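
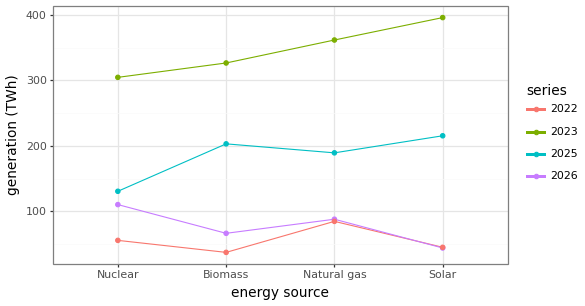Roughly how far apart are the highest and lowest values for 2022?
≈ 50

Max Natural gas ≈ 100, min Biomass ≈ 50; range ≈ 50.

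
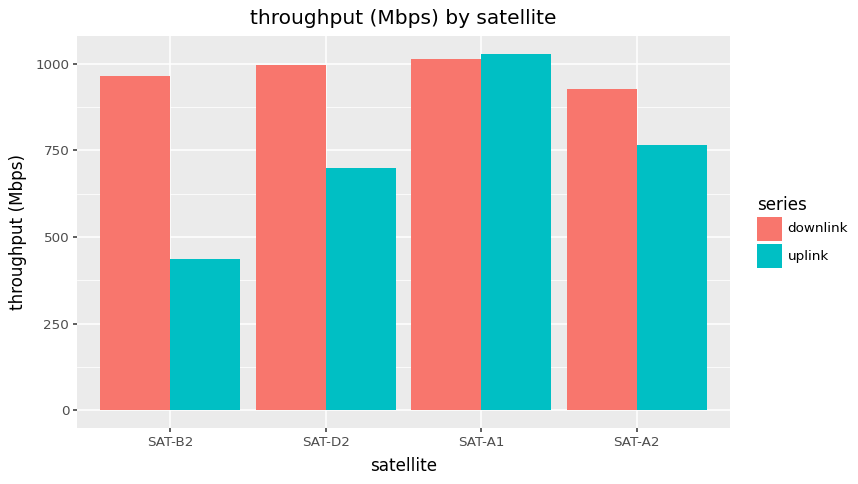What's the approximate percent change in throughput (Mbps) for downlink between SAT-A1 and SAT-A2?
SAT-A1 ≈ 1000, SAT-A2 ≈ 900; (900 − 1000) / 1000 ≈ -10%.

≈ -10%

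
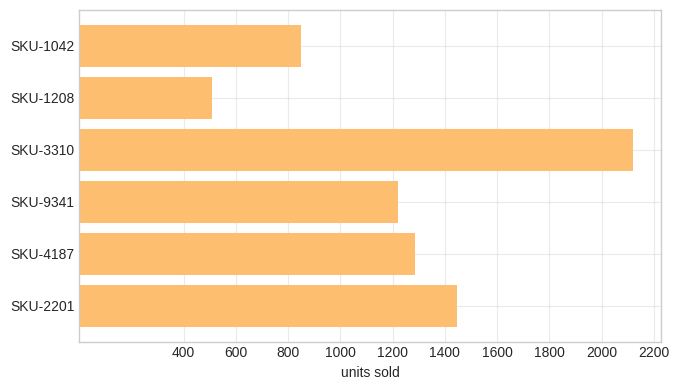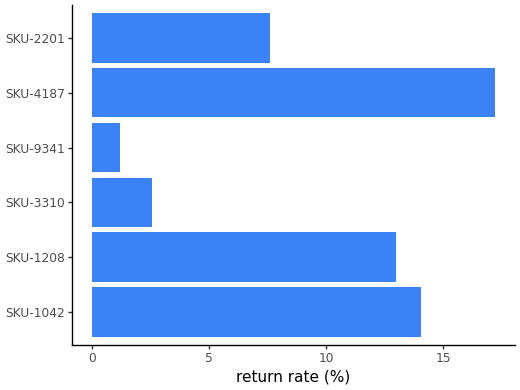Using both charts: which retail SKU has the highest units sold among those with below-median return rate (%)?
Chart 2 median return rate (%) ≈ 10; below-median retail SKUs: SKU-3310, SKU-9341, SKU-2201. Among those, SKU-3310 has the highest units sold (≈ 2200).

SKU-3310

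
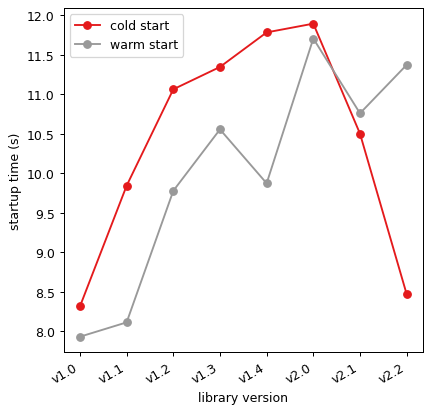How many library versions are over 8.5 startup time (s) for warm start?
6

Above 8.5: v1.2, v1.3, v1.4, v2.0, v2.1, v2.2.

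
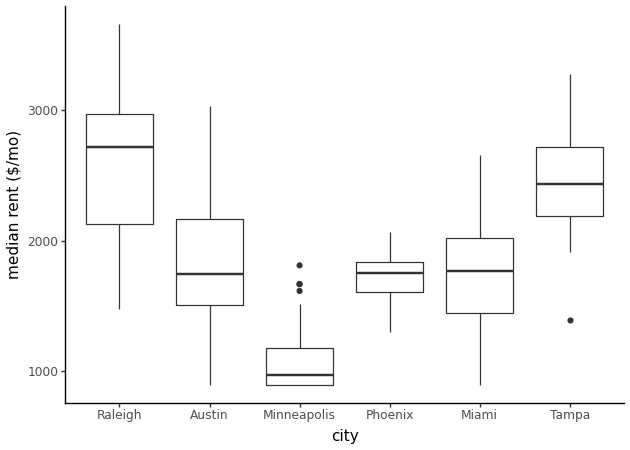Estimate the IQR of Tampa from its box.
Q3 ≈ 2800, Q1 ≈ 2200; IQR ≈ 600.

≈ 600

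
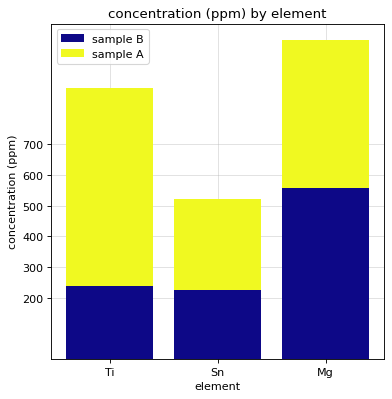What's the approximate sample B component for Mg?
≈ 600

sample B top ≈ 600, bottom ≈ 0; segment ≈ 600.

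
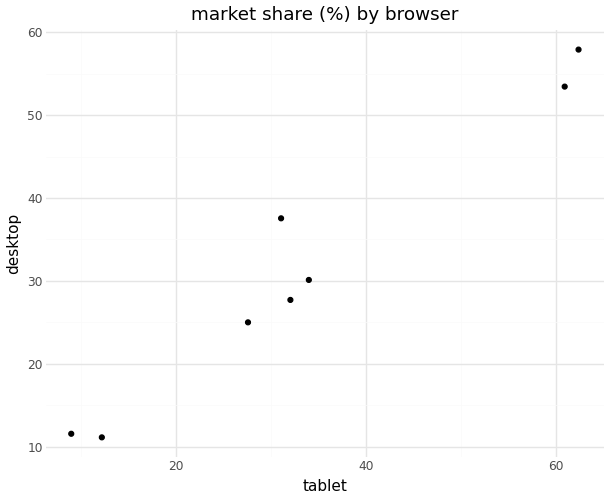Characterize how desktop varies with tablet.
Points are positively correlated; strong (|r| ≈ 1.0).

positive, strong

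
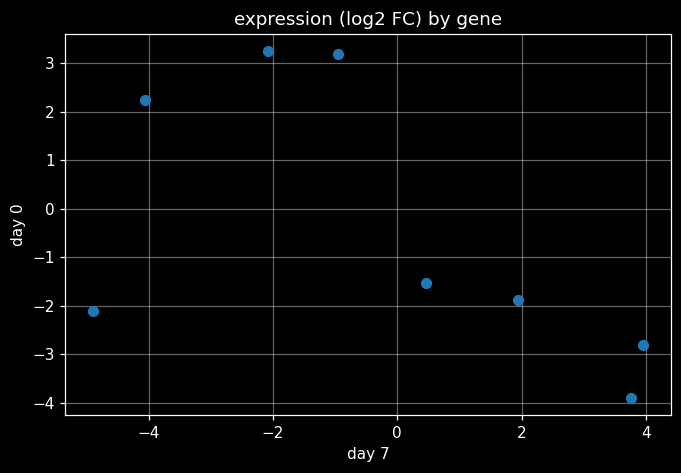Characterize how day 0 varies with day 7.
Points are negatively correlated; moderate (|r| ≈ 0.6).

negative, moderate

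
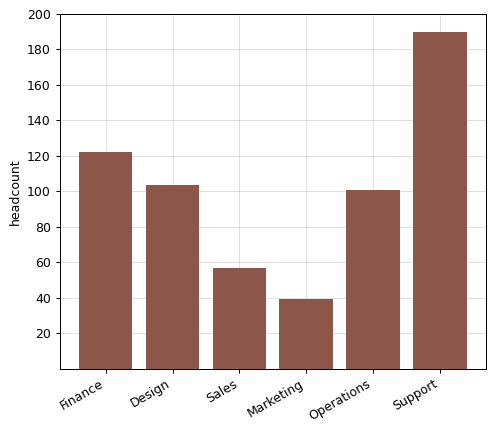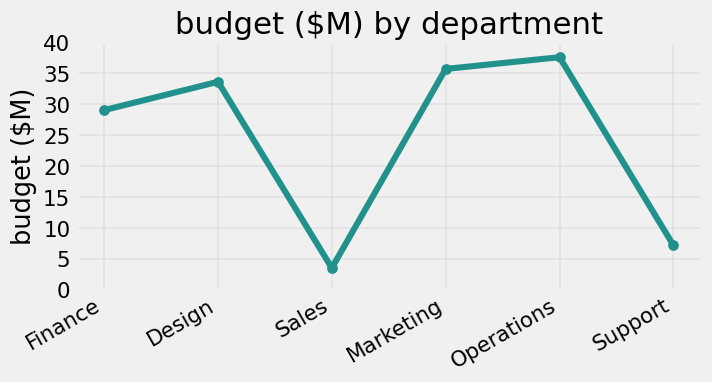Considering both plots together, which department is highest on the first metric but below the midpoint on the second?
Support

Chart 2 median budget ($M) ≈ 30; below-median departments: Finance, Sales, Support. Among those, Support has the highest headcount (≈ 180).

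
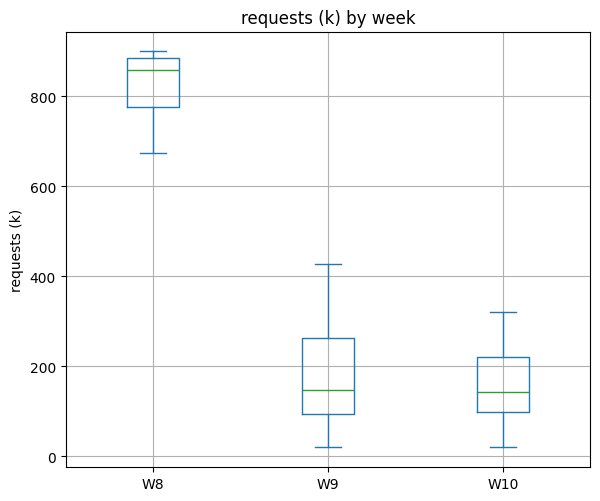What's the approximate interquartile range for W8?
≈ 100

Q3 ≈ 900, Q1 ≈ 800; IQR ≈ 100.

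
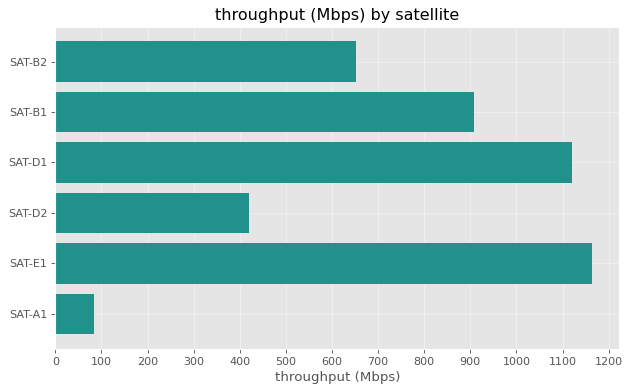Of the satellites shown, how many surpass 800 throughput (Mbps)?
Above 800: SAT-B1, SAT-D1, SAT-E1.

3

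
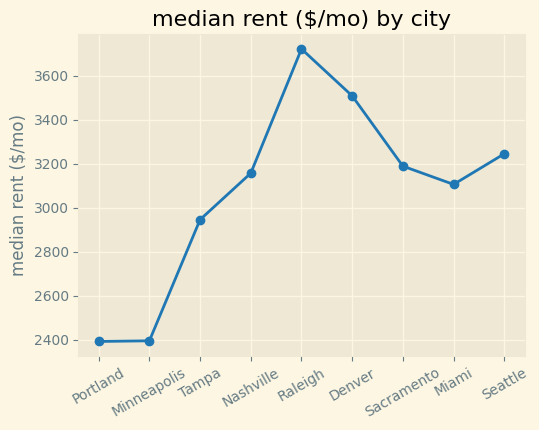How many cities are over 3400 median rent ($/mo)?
Above 3400: Raleigh, Denver.

2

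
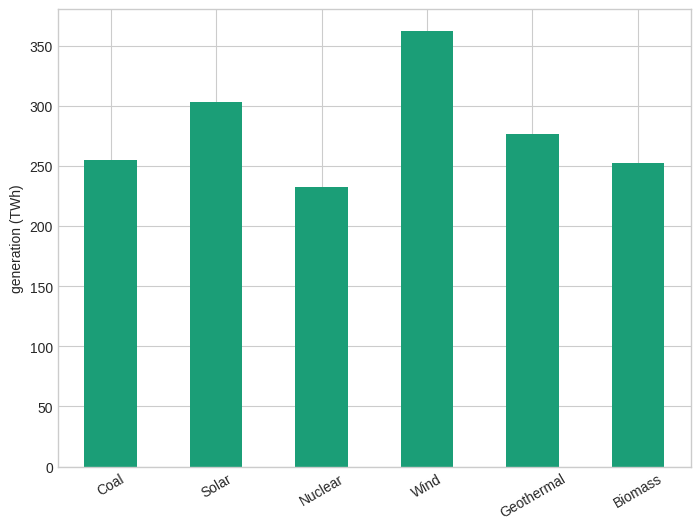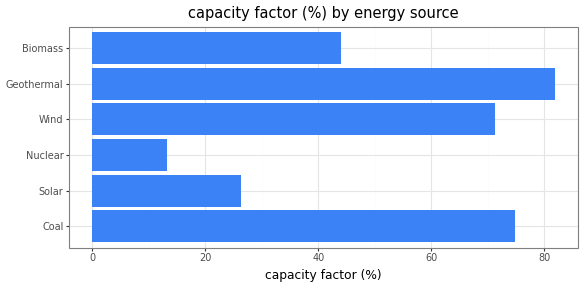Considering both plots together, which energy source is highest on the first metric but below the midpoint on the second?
Chart 2 median capacity factor (%) ≈ 60; below-median energy sources: Solar, Nuclear, Biomass. Among those, Solar has the highest generation (TWh) (≈ 300).

Solar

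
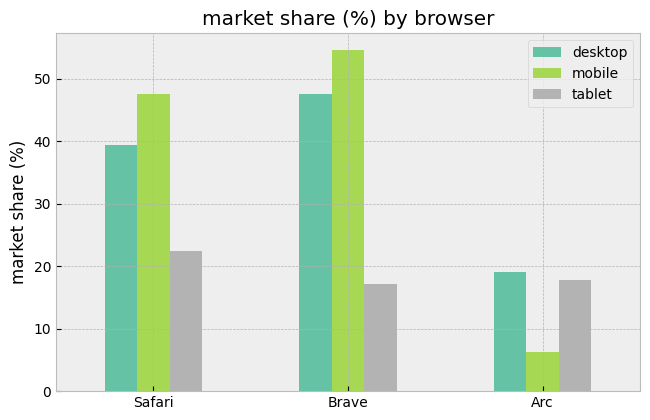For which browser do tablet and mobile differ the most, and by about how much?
Brave: tablet ≈ 15, mobile ≈ 55 → gap ≈ 40. Next-largest (Safari) is only ≈ 30.

Brave, ≈ 40 %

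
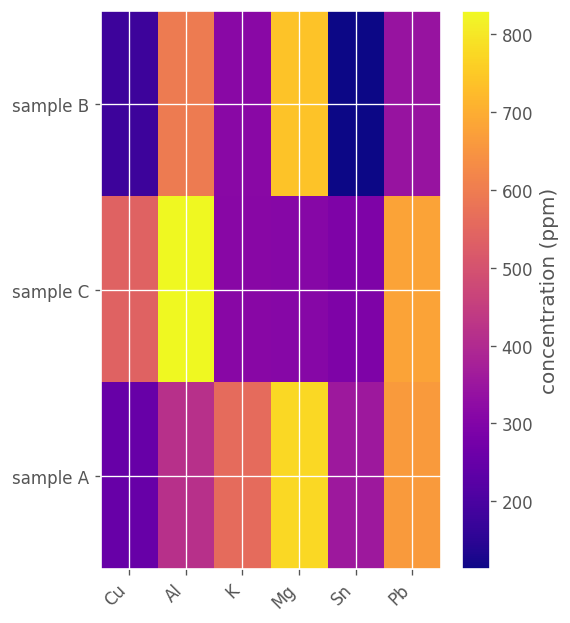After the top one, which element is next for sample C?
Pb

Top 3 for sample C: Al ≈ 800, Pb ≈ 700, Cu ≈ 500.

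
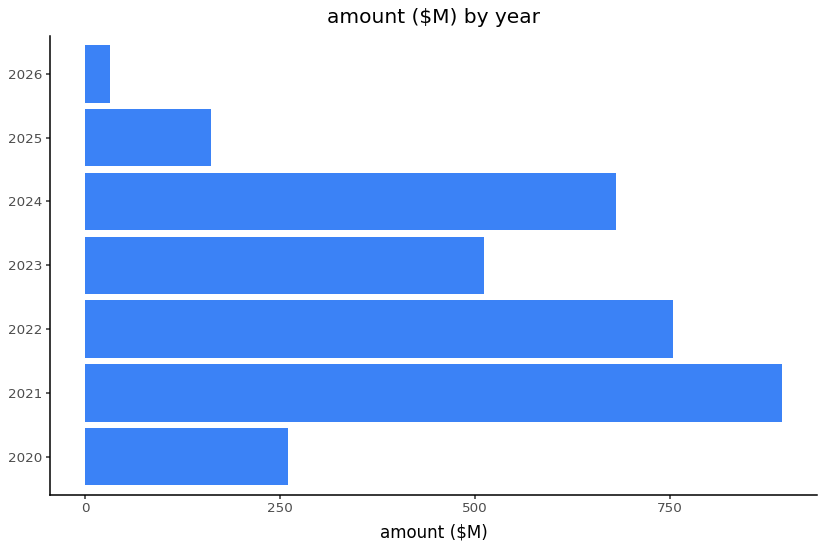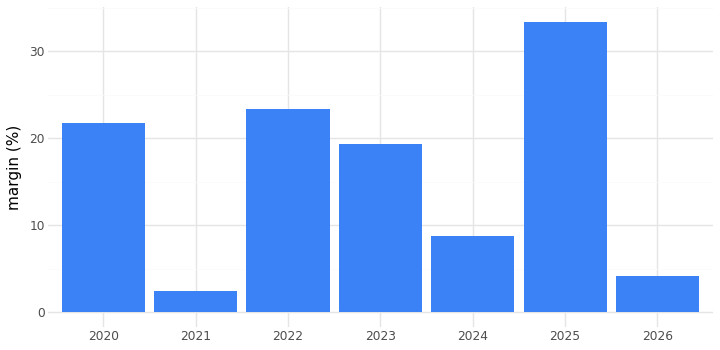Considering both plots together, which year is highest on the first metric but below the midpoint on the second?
Chart 2 median margin (%) ≈ 20; below-median years: 2021, 2024, 2026. Among those, 2021 has the highest amount ($M) (≈ 900).

2021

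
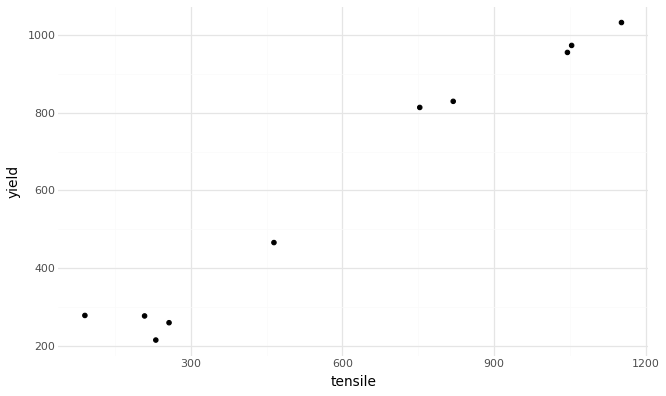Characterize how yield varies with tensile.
Points are positively correlated; strong (|r| ≈ 1.0).

positive, strong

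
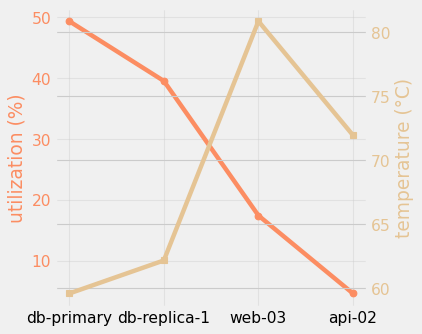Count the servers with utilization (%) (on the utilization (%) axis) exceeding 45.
Above 45: db-primary.

1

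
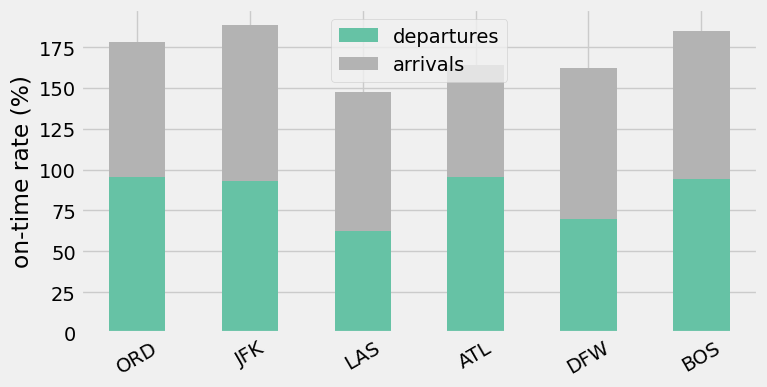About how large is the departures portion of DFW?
≈ 60

departures top ≈ 60, bottom ≈ 0; segment ≈ 60.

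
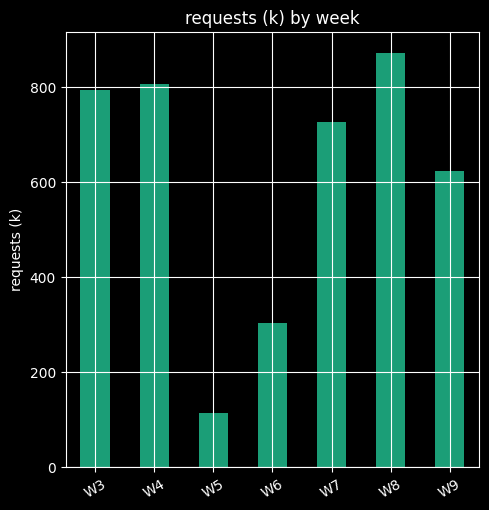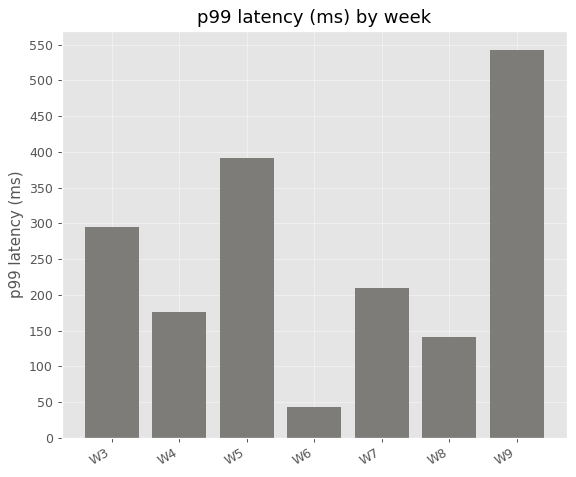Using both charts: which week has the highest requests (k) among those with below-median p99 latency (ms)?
W8

Chart 2 median p99 latency (ms) ≈ 200; below-median weeks: W4, W6, W8. Among those, W8 has the highest requests (k) (≈ 900).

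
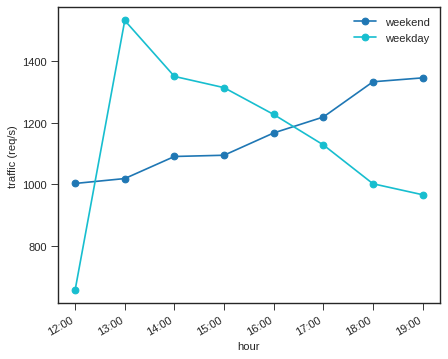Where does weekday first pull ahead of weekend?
12:00: weekday ≈ 700 vs weekend ≈ 1000 (not yet); 13:00: weekday ≈ 1500 vs weekend ≈ 1000 (first crossover).

13:00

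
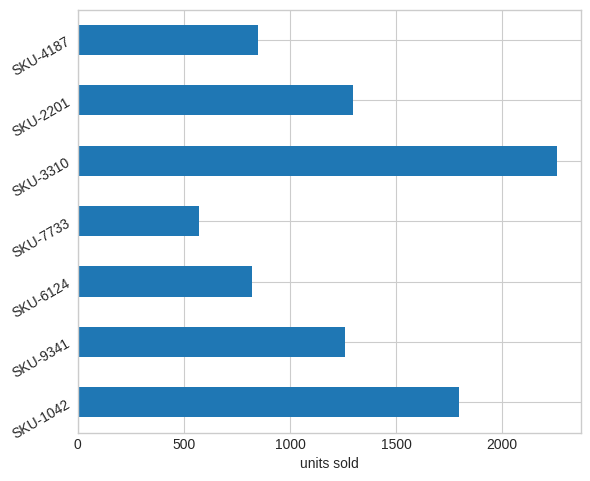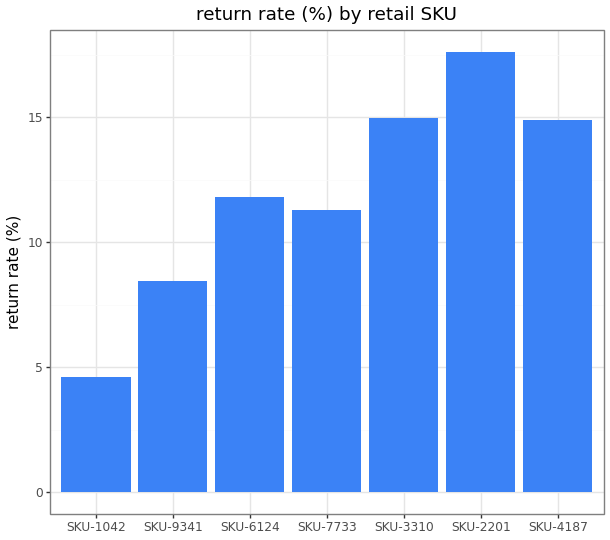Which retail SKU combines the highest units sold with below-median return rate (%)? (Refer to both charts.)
Chart 2 median return rate (%) ≈ 12; below-median retail SKUs: SKU-1042, SKU-9341, SKU-7733. Among those, SKU-1042 has the highest units sold (≈ 2000).

SKU-1042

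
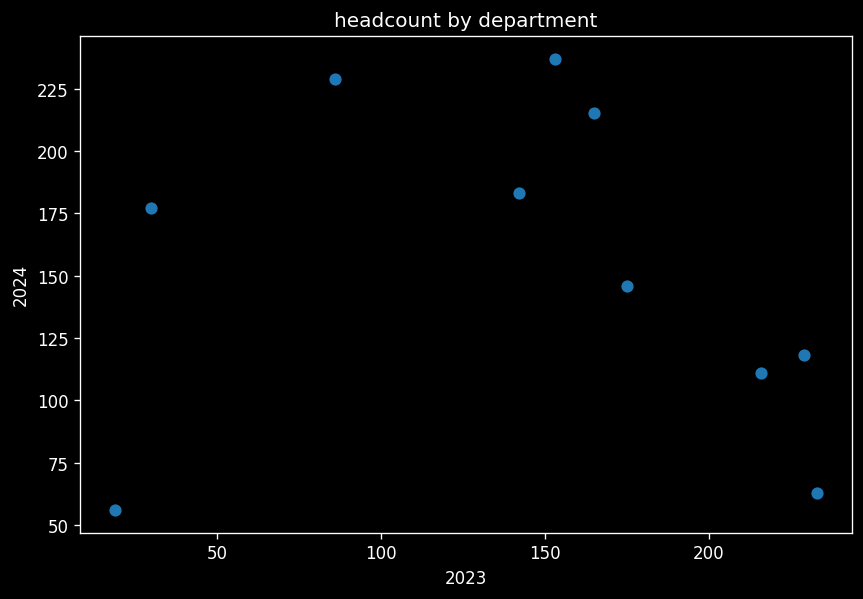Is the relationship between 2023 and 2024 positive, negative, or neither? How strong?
no clear correlation

Points are roughly uncorrelated; weak (|r| ≈ 0.2).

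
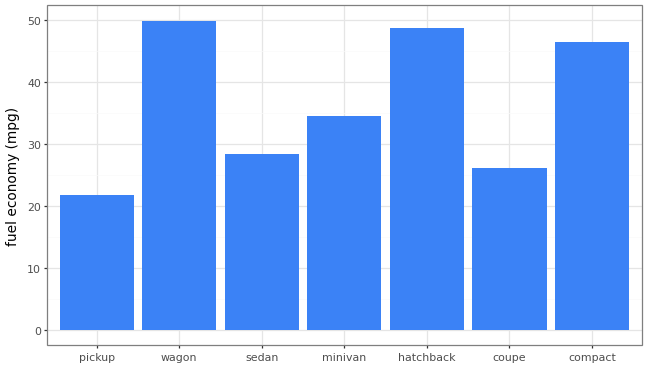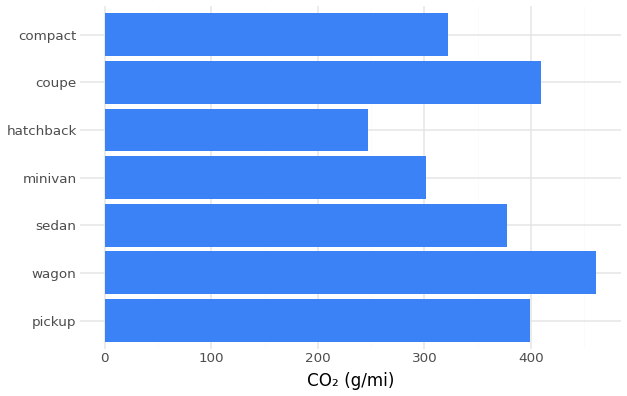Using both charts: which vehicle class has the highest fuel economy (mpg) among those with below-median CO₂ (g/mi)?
Chart 2 median CO₂ (g/mi) ≈ 400; below-median vehicle classes: minivan, hatchback, compact. Among those, hatchback has the highest fuel economy (mpg) (≈ 50).

hatchback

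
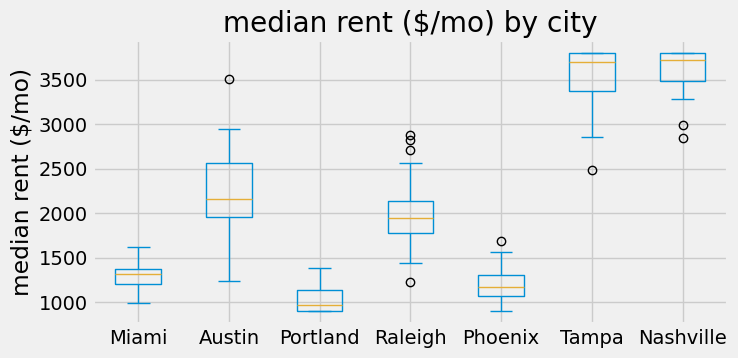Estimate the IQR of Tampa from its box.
≈ 500

Q3 ≈ 4000, Q1 ≈ 3500; IQR ≈ 500.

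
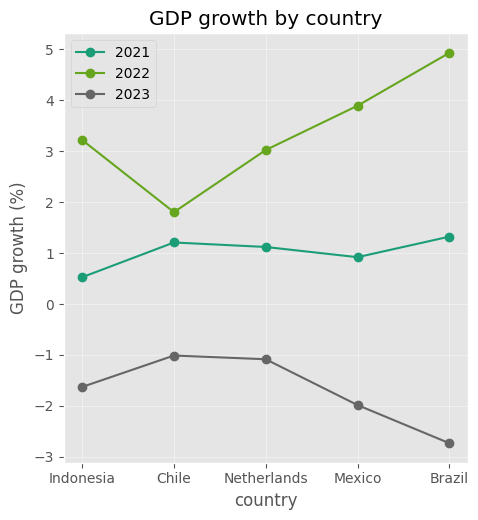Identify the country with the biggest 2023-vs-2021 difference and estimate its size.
Brazil, ≈ 4 %

Brazil: 2023 ≈ -3, 2021 ≈ 1 → gap ≈ 4. Next-largest (Mexico) is only ≈ 3.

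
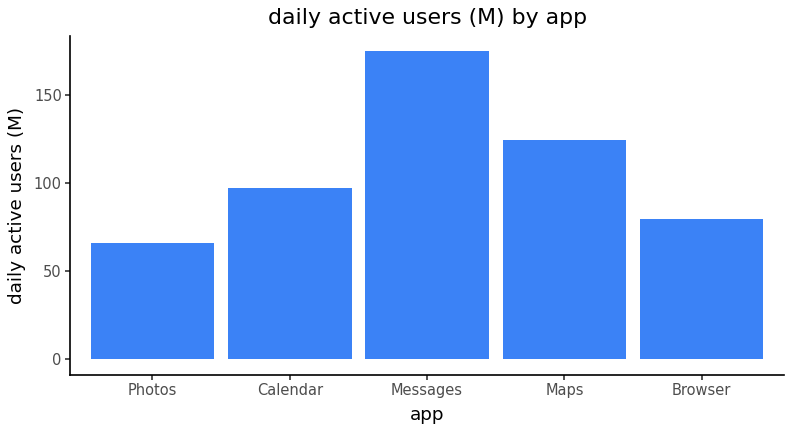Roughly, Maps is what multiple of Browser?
Maps ≈ 120, Browser ≈ 80; 120/80 ≈ 1.5.

≈ 1.5×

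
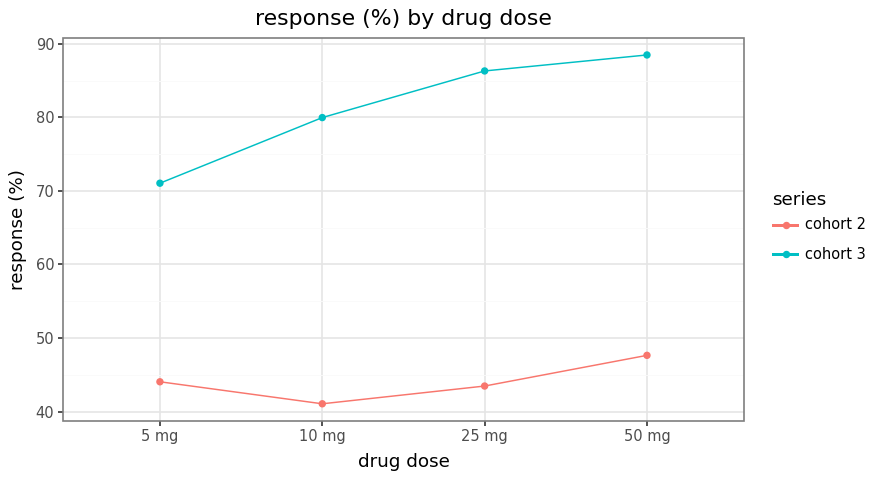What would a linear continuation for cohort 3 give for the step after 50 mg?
Last three: 80, 85, 90 → slope ≈ 5/step → next ≈ 95.

≈ 95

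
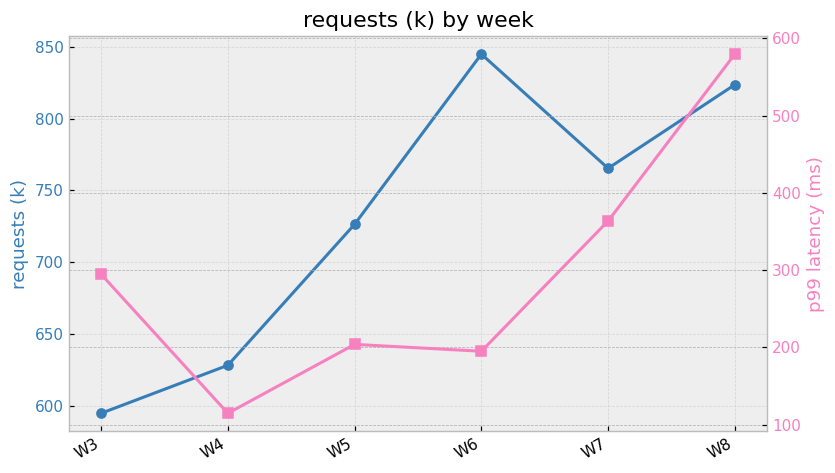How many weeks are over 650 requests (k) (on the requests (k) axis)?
Above 650: W5, W6, W7, W8.

4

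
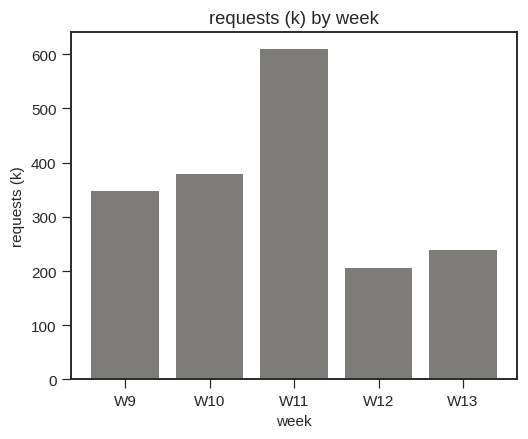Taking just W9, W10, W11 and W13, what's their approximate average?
≈ 375

(300 + 400 + 600 + 200) / 4 ≈ 375.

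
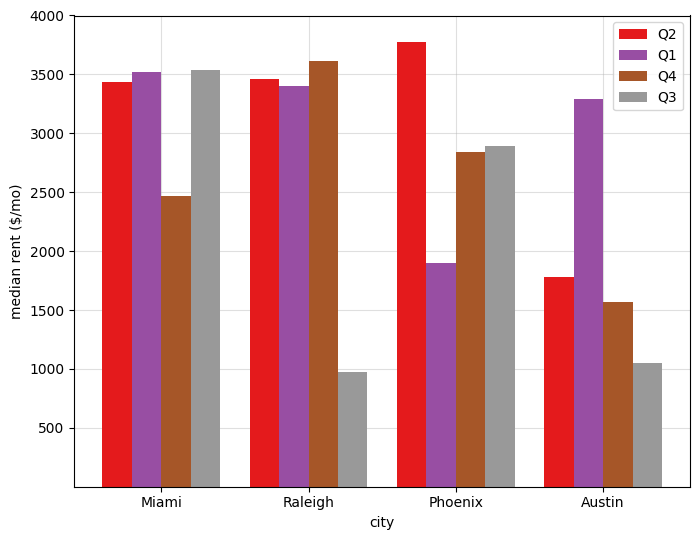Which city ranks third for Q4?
Miami

Top 4 for Q4: Raleigh ≈ 3500, Phoenix ≈ 3000, Miami ≈ 2500, Austin ≈ 1500.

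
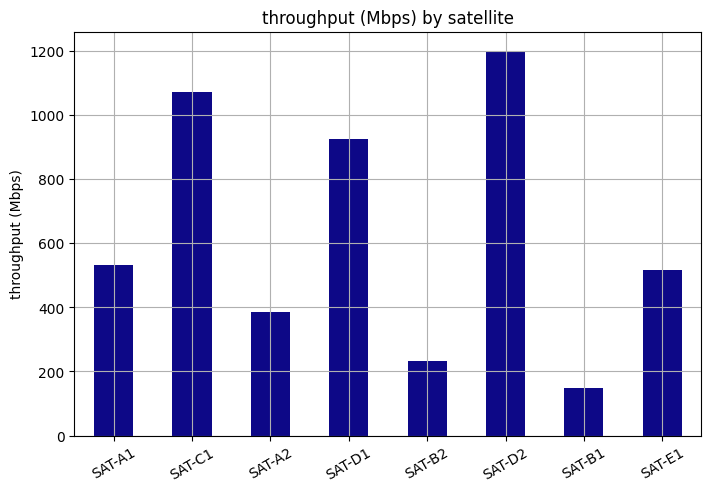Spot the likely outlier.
SAT-D2 ≈ 1200; the rest sit between ≈ 100 and ≈ 1100.

SAT-D2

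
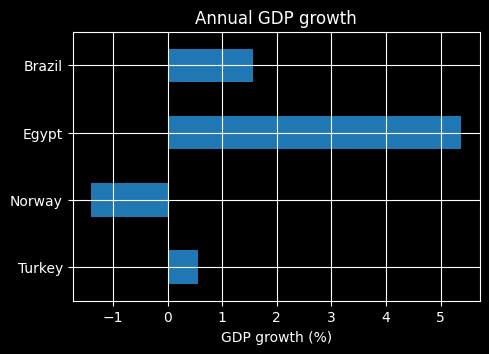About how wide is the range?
≈ 6

Max Egypt ≈ 5, min Norway ≈ -1; range ≈ 6.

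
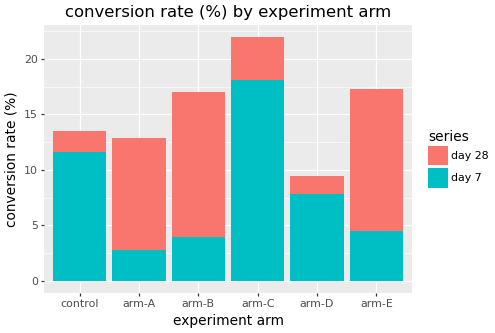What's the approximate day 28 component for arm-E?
day 28 top ≈ 18, bottom ≈ 4; segment ≈ 14.

≈ 14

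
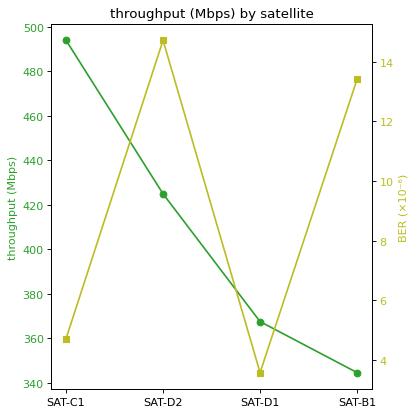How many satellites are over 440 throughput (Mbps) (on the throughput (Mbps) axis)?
Above 440: SAT-C1.

1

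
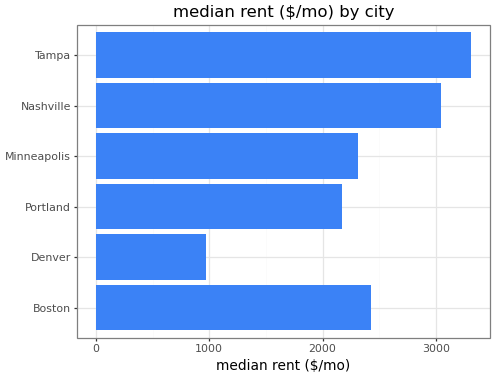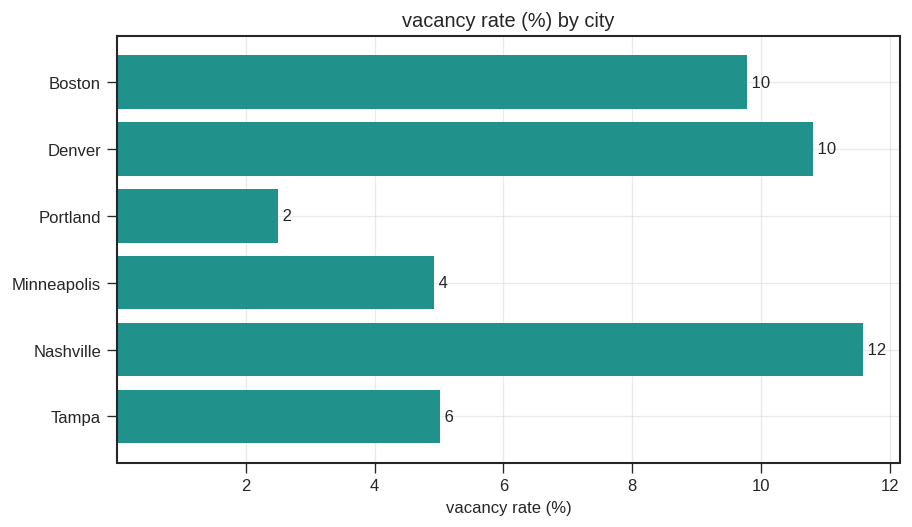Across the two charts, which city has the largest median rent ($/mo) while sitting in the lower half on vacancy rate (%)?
Tampa

Chart 2 median vacancy rate (%) ≈ 8; below-median cities: Portland, Minneapolis, Tampa. Among those, Tampa has the highest median rent ($/mo) (≈ 3500).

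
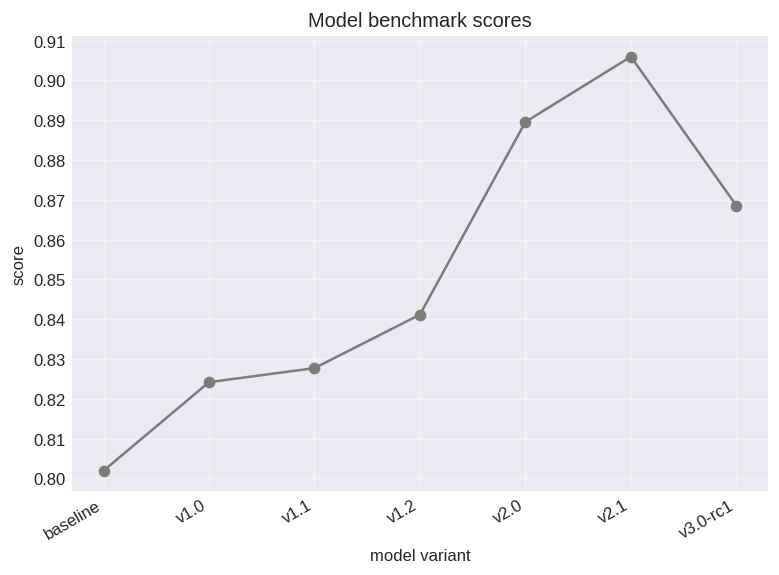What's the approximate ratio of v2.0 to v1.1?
v2.0 ≈ 0.89, v1.1 ≈ 0.83; 0.89/0.83 ≈ 1.07.

≈ 1.07×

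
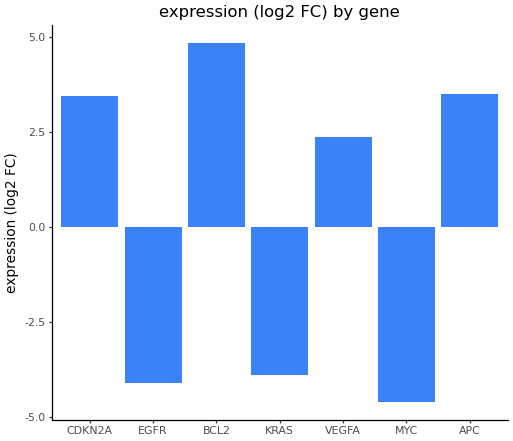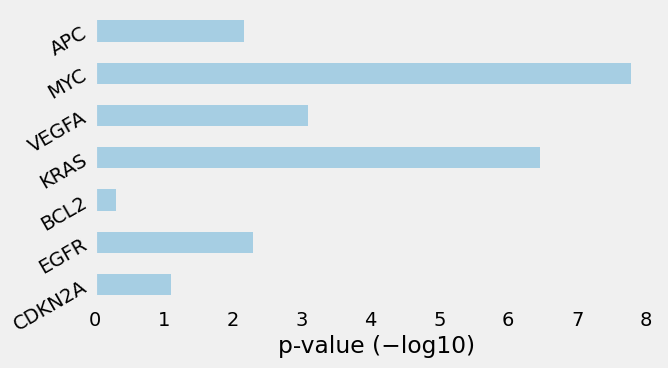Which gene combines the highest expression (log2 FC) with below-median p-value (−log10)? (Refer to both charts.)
Chart 2 median p-value (−log10) ≈ 2; below-median genes: CDKN2A, BCL2, APC. Among those, BCL2 has the highest expression (log2 FC) (≈ 5).

BCL2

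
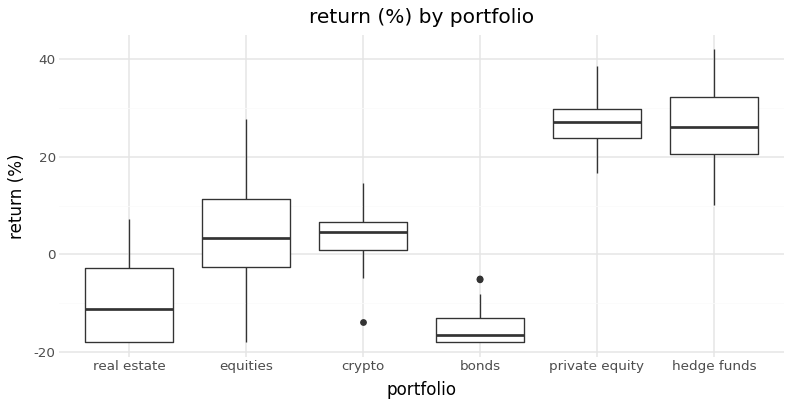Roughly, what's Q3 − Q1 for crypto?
Q3 ≈ 5, Q1 ≈ 0; IQR ≈ 5.

≈ 5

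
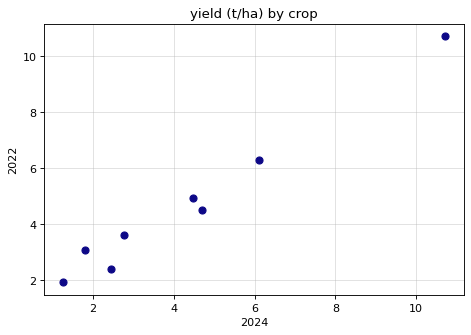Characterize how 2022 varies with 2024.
positive, strong

Points are positively correlated; strong (|r| ≈ 1.0).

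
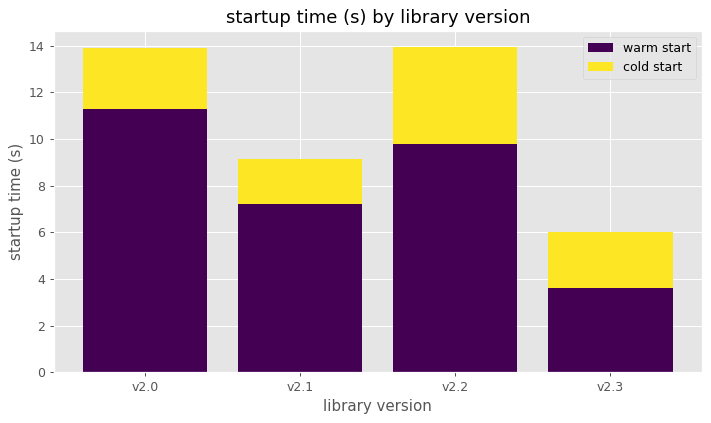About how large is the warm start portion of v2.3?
≈ 4

warm start top ≈ 4, bottom ≈ 0; segment ≈ 4.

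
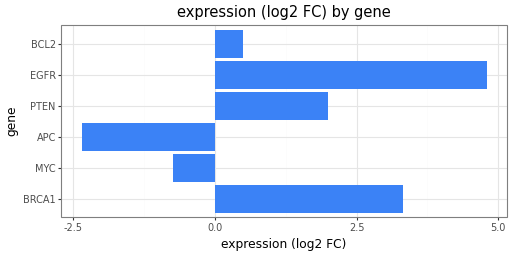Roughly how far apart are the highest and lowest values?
Max EGFR ≈ 5, min APC ≈ -2; range ≈ 7.

≈ 7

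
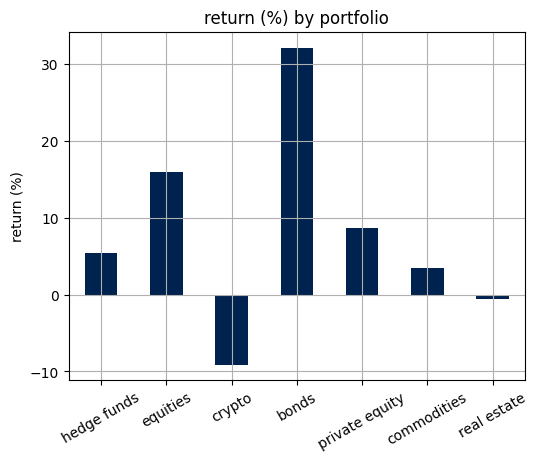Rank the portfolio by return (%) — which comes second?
equities

Top 3: bonds ≈ 30, equities ≈ 15, private equity ≈ 10.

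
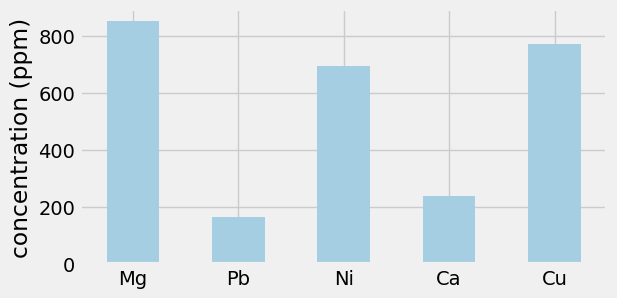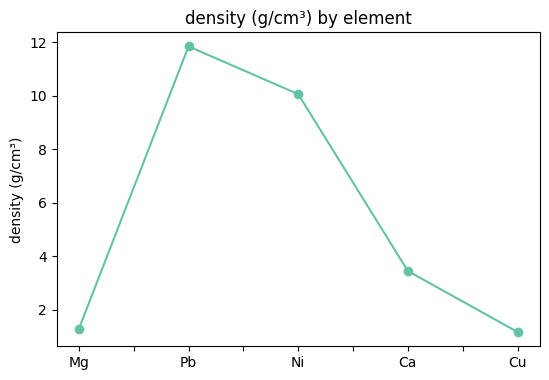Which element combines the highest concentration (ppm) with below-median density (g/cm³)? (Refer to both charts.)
Chart 2 median density (g/cm³) ≈ 4; below-median elements: Mg, Cu. Among those, Mg has the highest concentration (ppm) (≈ 900).

Mg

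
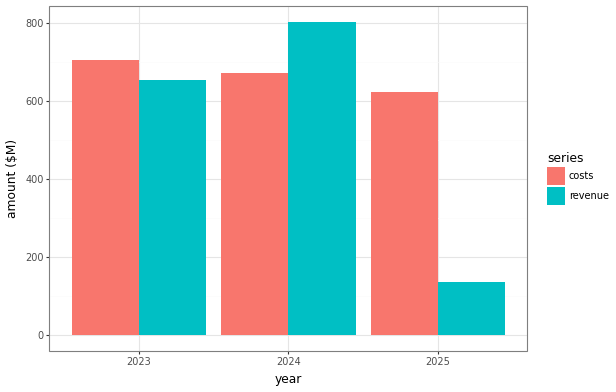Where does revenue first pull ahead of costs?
2023: revenue ≈ 700 vs costs ≈ 700 (not yet); 2024: revenue ≈ 800 vs costs ≈ 700 (first crossover).

2024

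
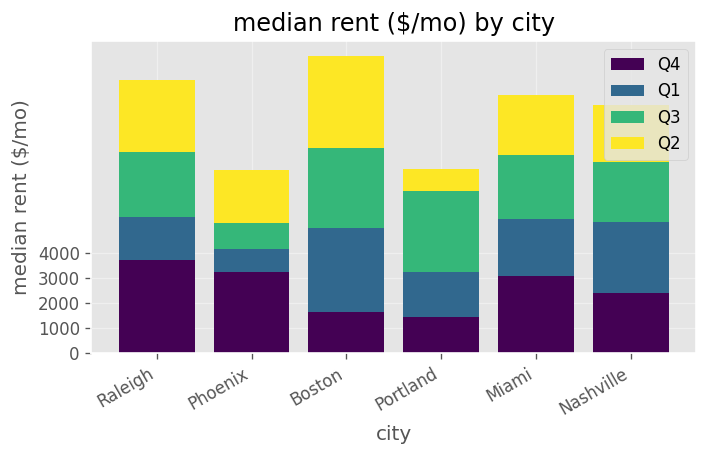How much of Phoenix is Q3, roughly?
Q3 top ≈ 5000, bottom ≈ 4000; segment ≈ 1000.

≈ 1000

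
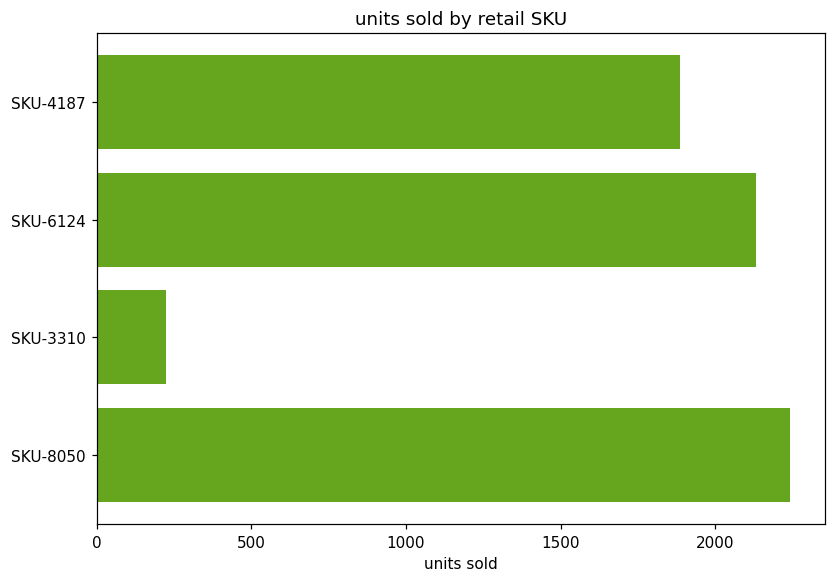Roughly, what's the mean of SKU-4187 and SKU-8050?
≈ 2000

(1800 + 2200) / 2 ≈ 2000.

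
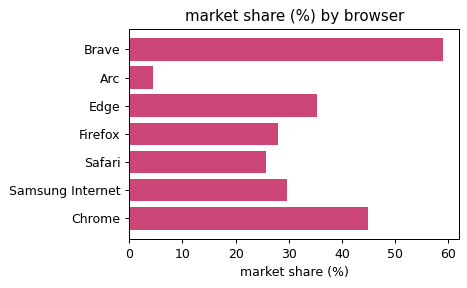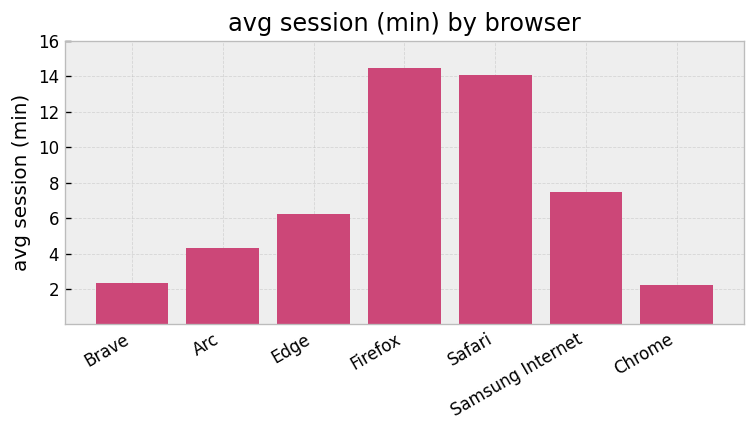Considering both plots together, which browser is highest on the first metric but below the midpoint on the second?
Brave

Chart 2 median avg session (min) ≈ 6; below-median browsers: Brave, Arc, Chrome. Among those, Brave has the highest market share (%) (≈ 60).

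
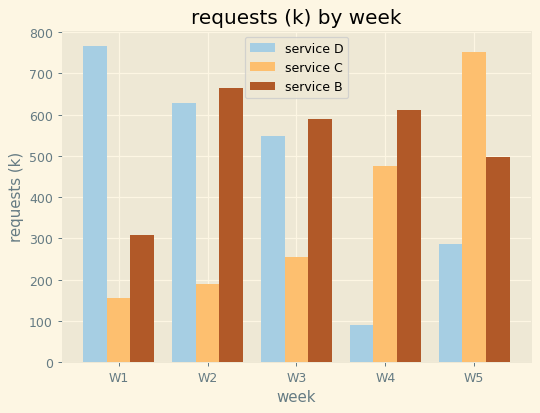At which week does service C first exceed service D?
W4

W3: service C ≈ 300 vs service D ≈ 500 (not yet); W4: service C ≈ 500 vs service D ≈ 100 (first crossover).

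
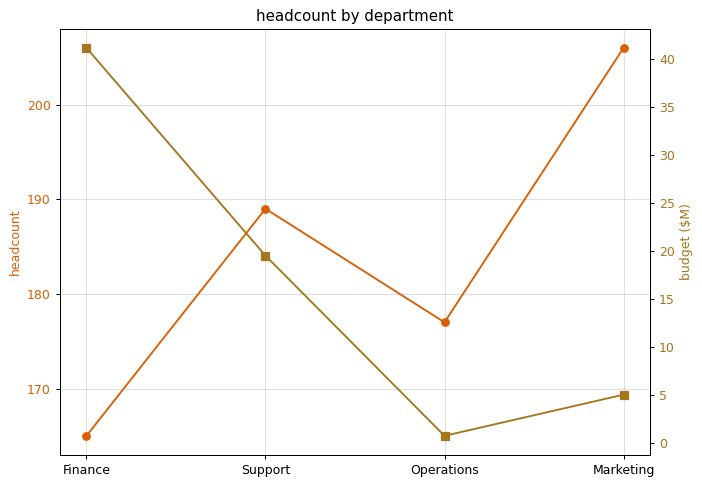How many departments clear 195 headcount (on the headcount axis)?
1

Above 195: Marketing.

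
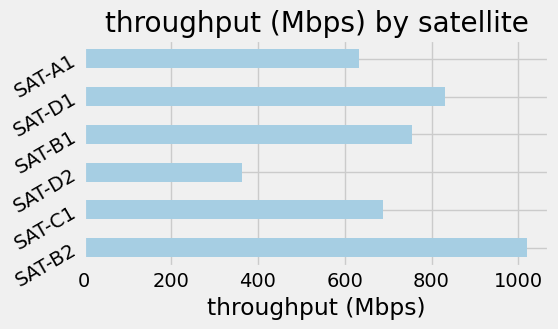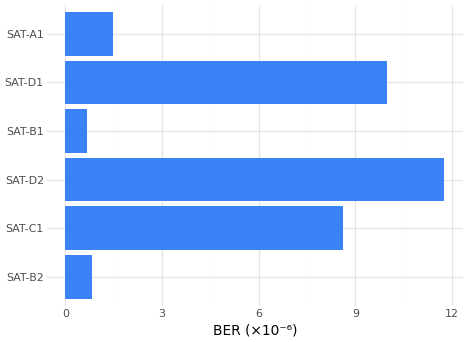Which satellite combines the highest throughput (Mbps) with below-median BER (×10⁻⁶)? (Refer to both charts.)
Chart 2 median BER (×10⁻⁶) ≈ 6; below-median satellites: SAT-B2, SAT-B1, SAT-A1. Among those, SAT-B2 has the highest throughput (Mbps) (≈ 1000).

SAT-B2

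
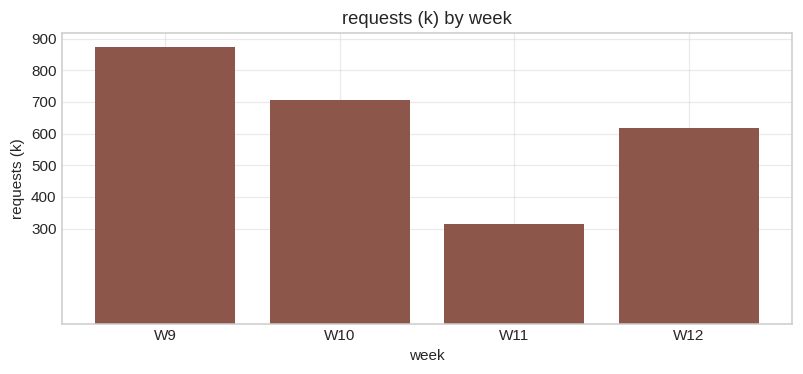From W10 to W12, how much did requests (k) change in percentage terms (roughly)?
≈ -14.3%

W10 ≈ 700, W12 ≈ 600; (600 − 700) / 700 ≈ -14.3%.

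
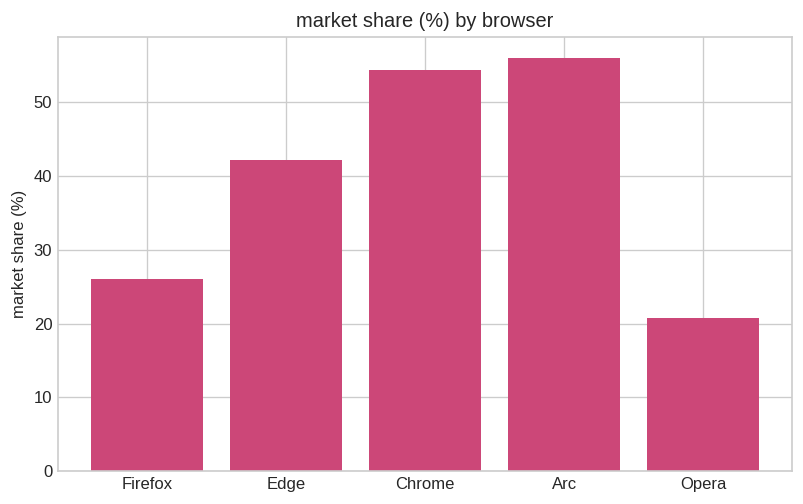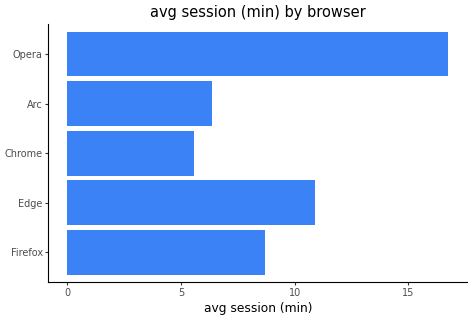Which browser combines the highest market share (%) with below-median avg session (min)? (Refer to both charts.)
Arc

Chart 2 median avg session (min) ≈ 8; below-median browsers: Chrome, Arc. Among those, Arc has the highest market share (%) (≈ 60).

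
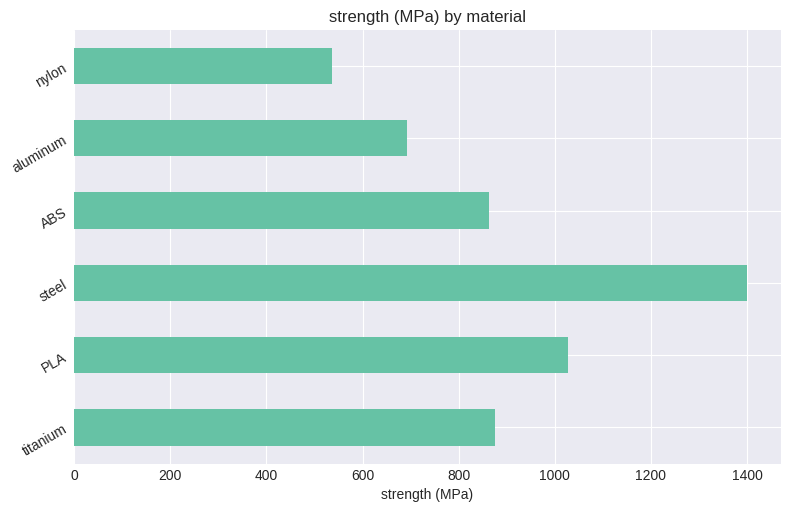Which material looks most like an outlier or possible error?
steel

steel ≈ 1400; the rest sit between ≈ 600 and ≈ 1000.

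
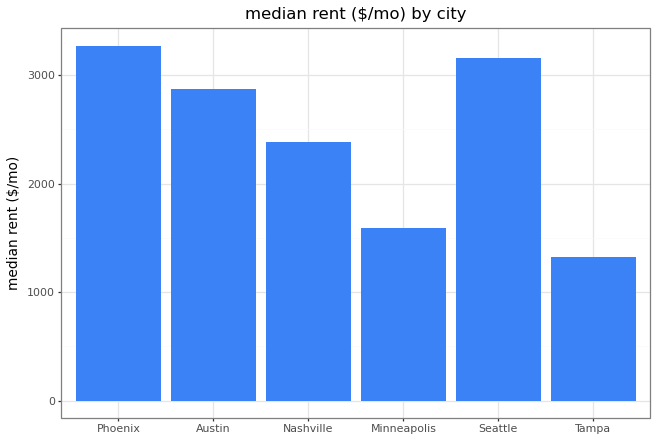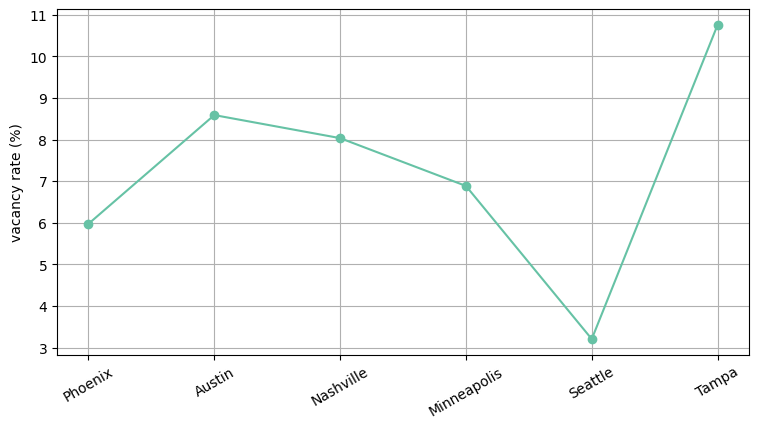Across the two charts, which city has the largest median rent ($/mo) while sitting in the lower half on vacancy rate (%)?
Chart 2 median vacancy rate (%) ≈ 7; below-median cities: Phoenix, Minneapolis, Seattle. Among those, Phoenix has the highest median rent ($/mo) (≈ 3500).

Phoenix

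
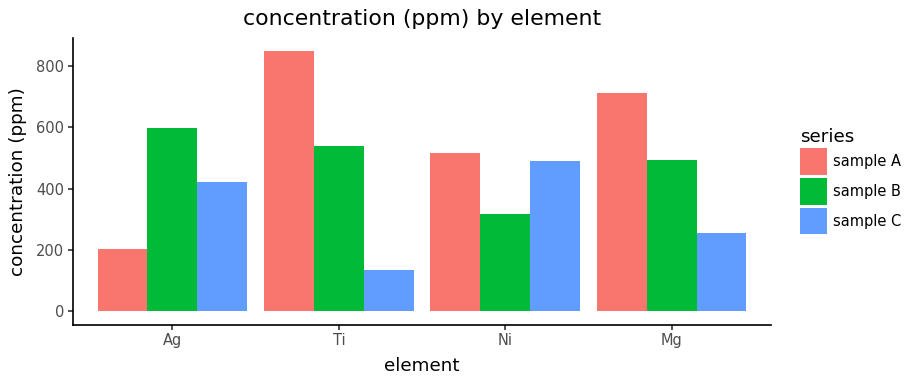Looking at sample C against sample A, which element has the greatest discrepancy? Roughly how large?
Ti: sample C ≈ 100, sample A ≈ 800 → gap ≈ 700. Next-largest (Mg) is only ≈ 400.

Ti, ≈ 700 ppm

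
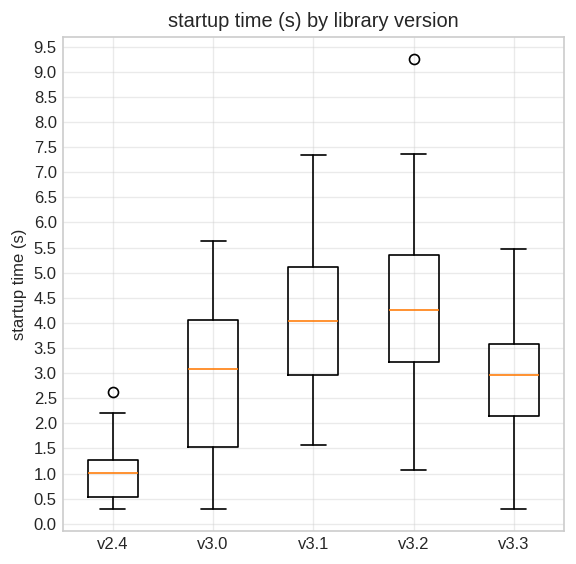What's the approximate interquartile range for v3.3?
≈ 1.5

Q3 ≈ 3.5, Q1 ≈ 2.0; IQR ≈ 1.5.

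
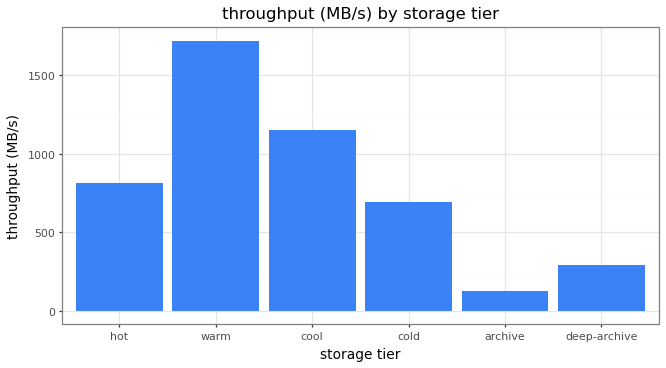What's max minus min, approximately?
Max warm ≈ 1800, min archive ≈ 200; range ≈ 1600.

≈ 1600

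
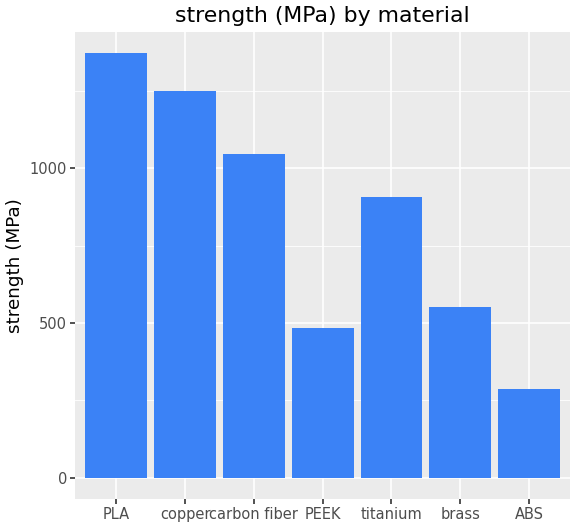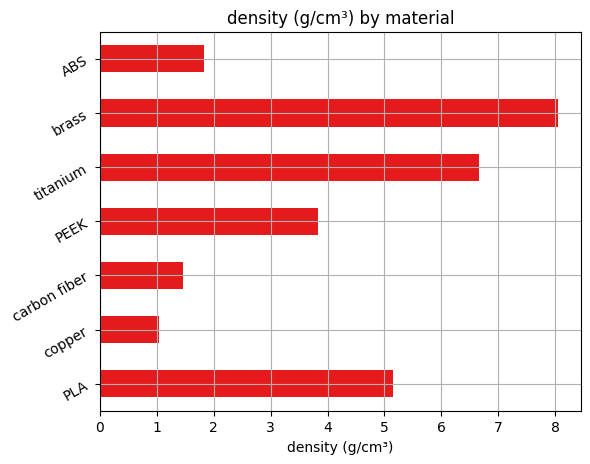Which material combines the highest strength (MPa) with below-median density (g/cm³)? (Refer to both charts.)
copper

Chart 2 median density (g/cm³) ≈ 4; below-median materials: copper, carbon fiber, ABS. Among those, copper has the highest strength (MPa) (≈ 1200).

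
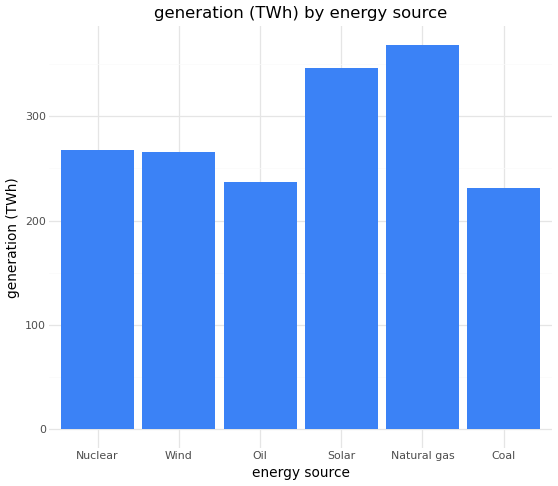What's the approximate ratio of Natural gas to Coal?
Natural gas ≈ 350, Coal ≈ 250; 350/250 ≈ 1.4.

≈ 1.4×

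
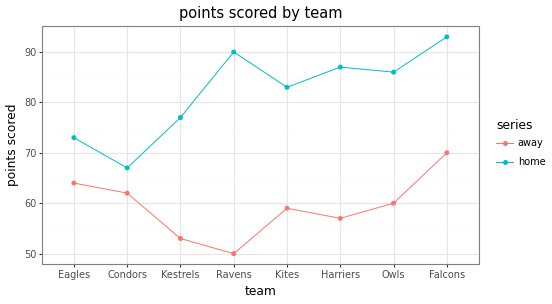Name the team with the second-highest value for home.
Ravens

Top 3 for home: Falcons ≈ 95, Ravens ≈ 90, Harriers ≈ 85.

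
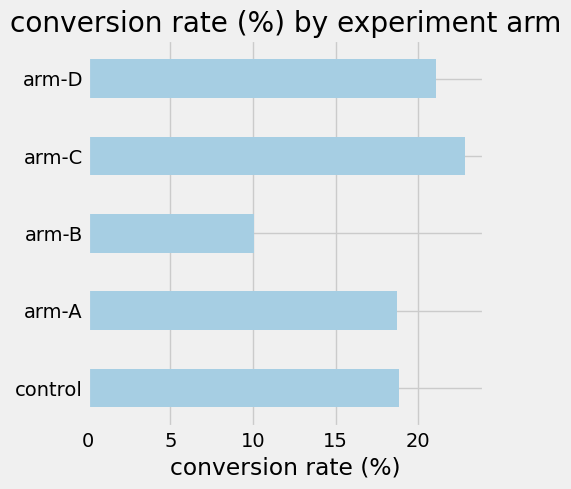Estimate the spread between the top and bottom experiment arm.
≈ 12

Max arm-C ≈ 22, min arm-B ≈ 10; range ≈ 12.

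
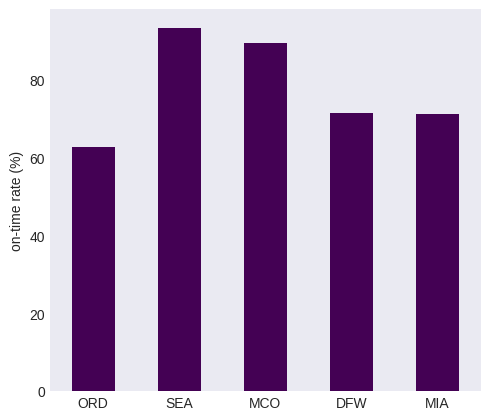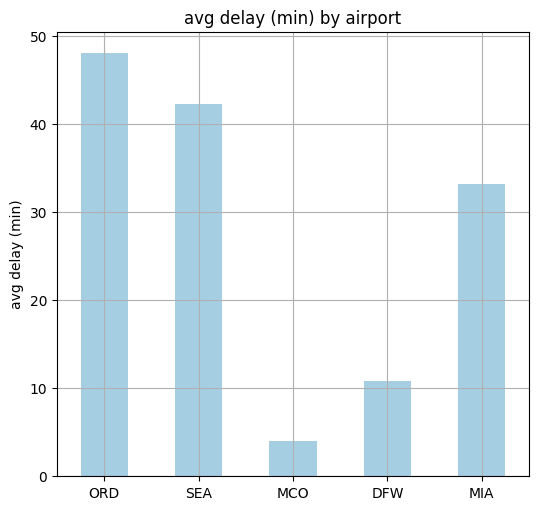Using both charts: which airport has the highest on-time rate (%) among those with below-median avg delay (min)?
Chart 2 median avg delay (min) ≈ 35; below-median airports: MCO, DFW. Among those, MCO has the highest on-time rate (%) (≈ 90).

MCO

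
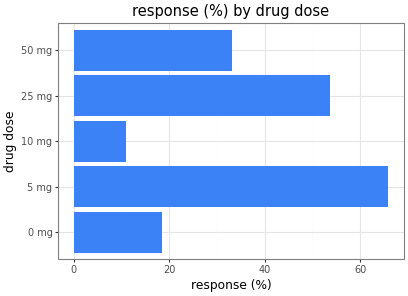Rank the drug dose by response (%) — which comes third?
50 mg

Top 4: 5 mg ≈ 70, 25 mg ≈ 50, 50 mg ≈ 30, 0 mg ≈ 20.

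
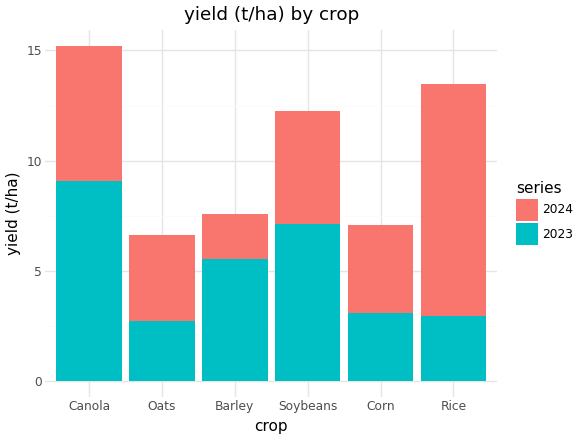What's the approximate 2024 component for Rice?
≈ 12

2024 top ≈ 14, bottom ≈ 2; segment ≈ 12.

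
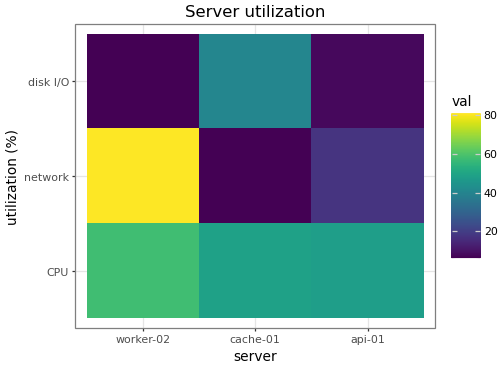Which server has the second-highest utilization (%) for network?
api-01

Top 3 for network: worker-02 ≈ 80, api-01 ≈ 20, cache-01 ≈ 10.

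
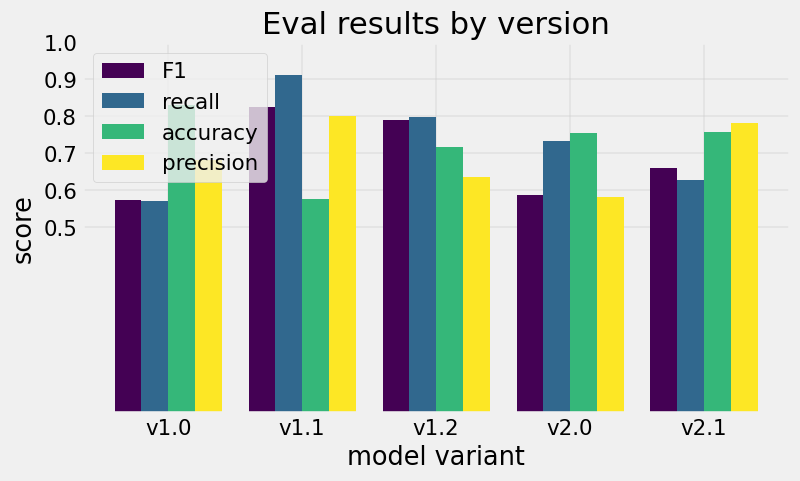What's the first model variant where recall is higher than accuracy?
v1.0: recall ≈ 0.6 vs accuracy ≈ 0.8 (not yet); v1.1: recall ≈ 0.9 vs accuracy ≈ 0.6 (first crossover).

v1.1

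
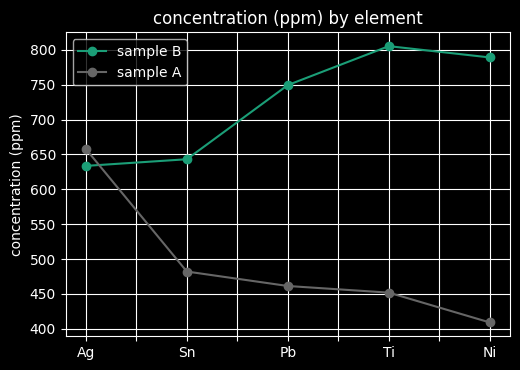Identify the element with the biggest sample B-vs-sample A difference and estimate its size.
Ni, ≈ 400 ppm

Ni: sample B ≈ 800, sample A ≈ 400 → gap ≈ 400. Next-largest (Ti) is only ≈ 350.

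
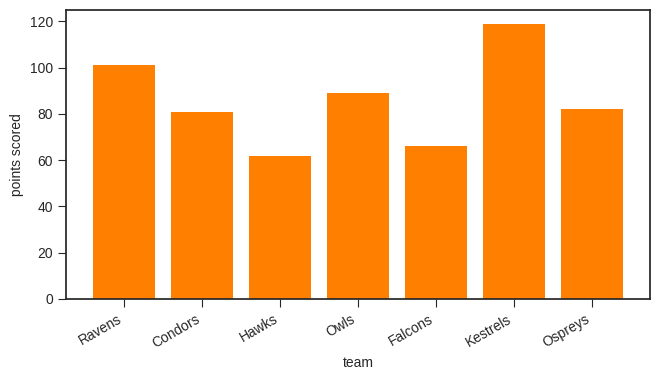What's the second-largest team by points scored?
Top 3: Kestrels ≈ 120, Ravens ≈ 100, Owls ≈ 90.

Ravens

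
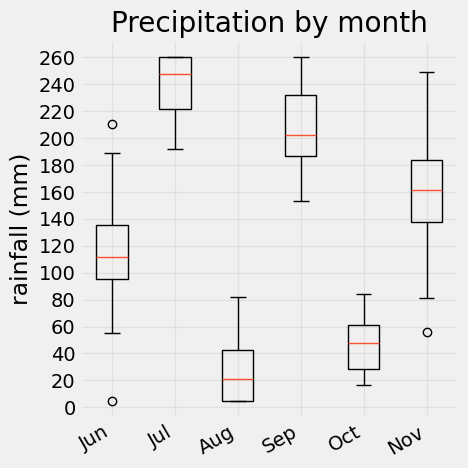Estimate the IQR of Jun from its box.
Q3 ≈ 140, Q1 ≈ 100; IQR ≈ 40.

≈ 40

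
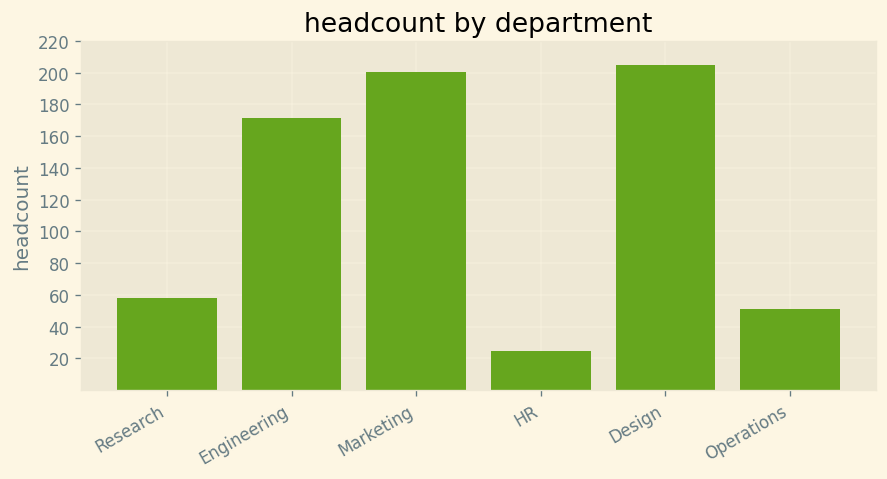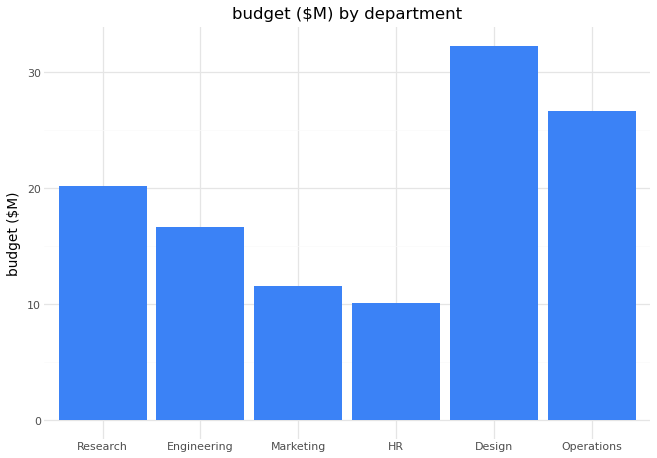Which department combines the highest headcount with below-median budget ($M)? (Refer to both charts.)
Chart 2 median budget ($M) ≈ 20; below-median departments: Engineering, Marketing, HR. Among those, Marketing has the highest headcount (≈ 200).

Marketing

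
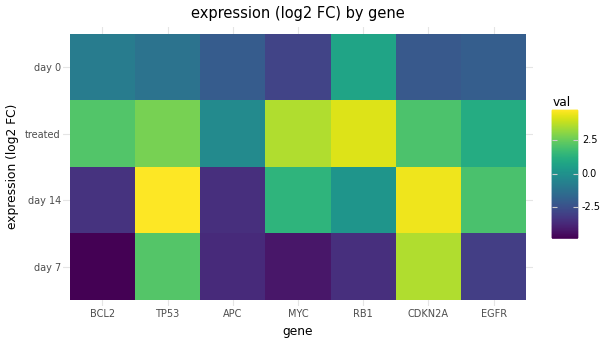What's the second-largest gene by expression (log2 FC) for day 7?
TP53

Top 3 for day 7: CDKN2A ≈ 4, TP53 ≈ 2, EGFR ≈ -3.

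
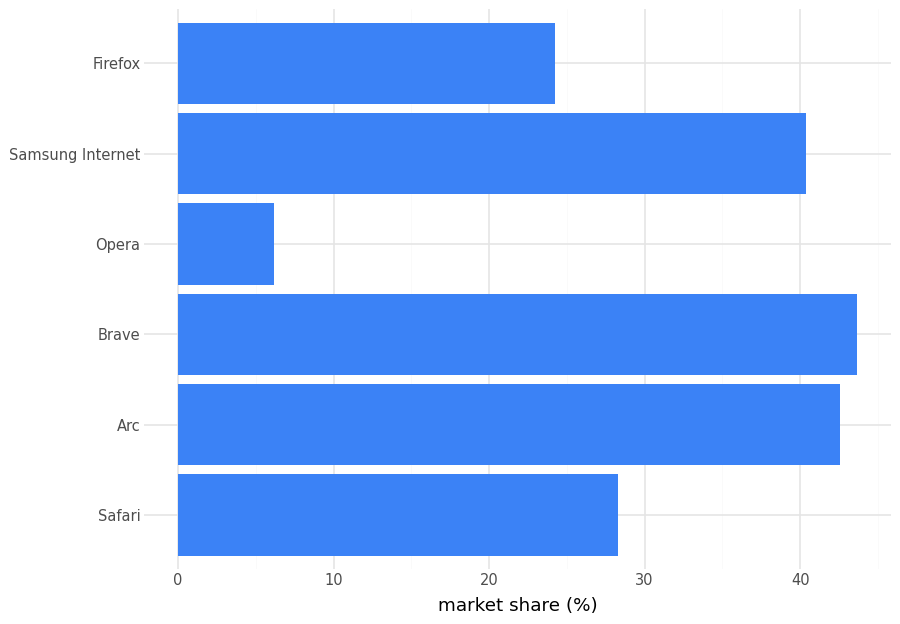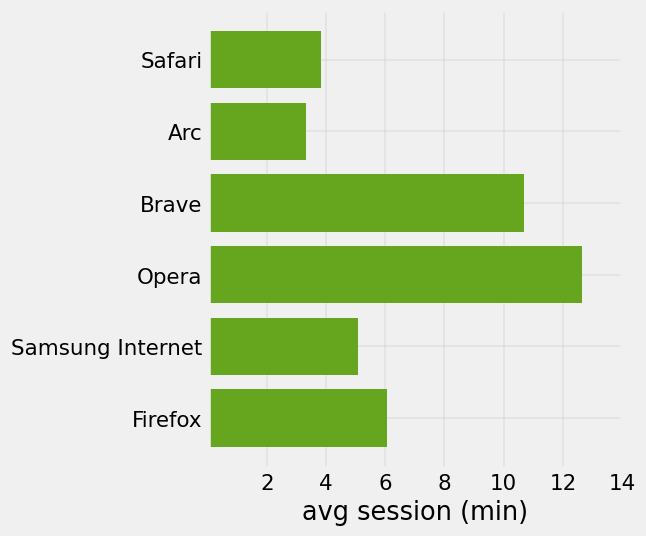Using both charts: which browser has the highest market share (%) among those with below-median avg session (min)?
Chart 2 median avg session (min) ≈ 6; below-median browsers: Safari, Arc, Samsung Internet. Among those, Arc has the highest market share (%) (≈ 45).

Arc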